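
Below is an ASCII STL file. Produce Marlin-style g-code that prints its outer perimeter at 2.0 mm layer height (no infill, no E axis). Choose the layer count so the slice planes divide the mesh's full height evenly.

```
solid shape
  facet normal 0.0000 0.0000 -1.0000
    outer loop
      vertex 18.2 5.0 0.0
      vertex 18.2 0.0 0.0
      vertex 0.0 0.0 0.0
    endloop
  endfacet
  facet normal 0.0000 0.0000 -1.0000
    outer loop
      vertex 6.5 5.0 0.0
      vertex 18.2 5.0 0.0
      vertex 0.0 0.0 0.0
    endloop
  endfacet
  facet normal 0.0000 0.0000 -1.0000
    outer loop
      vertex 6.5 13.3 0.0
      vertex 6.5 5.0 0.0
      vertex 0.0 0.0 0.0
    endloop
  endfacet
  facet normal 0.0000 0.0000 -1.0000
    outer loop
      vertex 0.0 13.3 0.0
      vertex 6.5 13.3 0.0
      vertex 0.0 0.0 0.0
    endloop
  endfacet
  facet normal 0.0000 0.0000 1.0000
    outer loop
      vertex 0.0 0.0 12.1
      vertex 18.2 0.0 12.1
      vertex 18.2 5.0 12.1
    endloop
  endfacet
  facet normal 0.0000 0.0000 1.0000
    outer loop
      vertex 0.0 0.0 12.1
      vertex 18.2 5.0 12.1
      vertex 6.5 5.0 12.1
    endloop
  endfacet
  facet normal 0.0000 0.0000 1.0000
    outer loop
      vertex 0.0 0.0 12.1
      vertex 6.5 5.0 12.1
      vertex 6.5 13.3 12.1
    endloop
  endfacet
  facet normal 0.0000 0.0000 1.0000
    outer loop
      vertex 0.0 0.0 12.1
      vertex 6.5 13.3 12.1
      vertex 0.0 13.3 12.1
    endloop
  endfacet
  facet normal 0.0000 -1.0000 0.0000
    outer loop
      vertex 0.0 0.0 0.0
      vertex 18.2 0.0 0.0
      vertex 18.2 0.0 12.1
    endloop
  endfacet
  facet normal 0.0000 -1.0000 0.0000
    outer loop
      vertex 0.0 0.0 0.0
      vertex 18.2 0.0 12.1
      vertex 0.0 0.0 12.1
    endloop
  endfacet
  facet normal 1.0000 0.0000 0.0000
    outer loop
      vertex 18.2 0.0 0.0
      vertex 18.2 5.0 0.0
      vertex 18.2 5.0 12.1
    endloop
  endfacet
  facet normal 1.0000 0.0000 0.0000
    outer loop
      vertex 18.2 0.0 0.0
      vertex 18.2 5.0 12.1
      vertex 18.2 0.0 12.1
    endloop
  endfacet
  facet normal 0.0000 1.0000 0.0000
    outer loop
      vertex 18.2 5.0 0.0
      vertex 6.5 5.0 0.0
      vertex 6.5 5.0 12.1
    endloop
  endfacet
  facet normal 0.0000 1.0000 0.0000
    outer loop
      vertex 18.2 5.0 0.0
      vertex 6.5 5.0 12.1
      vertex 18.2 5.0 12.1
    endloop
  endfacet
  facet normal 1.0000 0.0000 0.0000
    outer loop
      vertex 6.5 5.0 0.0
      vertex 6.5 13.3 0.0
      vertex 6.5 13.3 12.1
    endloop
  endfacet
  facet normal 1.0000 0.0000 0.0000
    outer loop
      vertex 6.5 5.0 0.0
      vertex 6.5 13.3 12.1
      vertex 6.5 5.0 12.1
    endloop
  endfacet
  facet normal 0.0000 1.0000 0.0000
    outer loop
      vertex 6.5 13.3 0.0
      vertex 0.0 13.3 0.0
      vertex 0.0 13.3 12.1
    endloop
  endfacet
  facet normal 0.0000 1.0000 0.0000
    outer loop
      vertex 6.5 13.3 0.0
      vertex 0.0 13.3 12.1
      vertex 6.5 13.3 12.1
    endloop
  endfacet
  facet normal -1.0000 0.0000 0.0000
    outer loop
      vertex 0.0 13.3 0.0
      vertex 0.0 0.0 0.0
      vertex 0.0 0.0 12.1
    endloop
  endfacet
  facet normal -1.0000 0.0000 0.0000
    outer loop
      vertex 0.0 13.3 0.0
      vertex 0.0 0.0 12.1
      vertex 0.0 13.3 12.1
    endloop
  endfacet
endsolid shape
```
; perimeter-only toolpath
G21 ; units = mm
G90 ; absolute positioning
G28 ; home
; layer 1
G0 Z2.0
G0 X0.0 Y0.0
G1 X18.2 Y0.0
G1 X18.2 Y5.0
G1 X6.5 Y5.0
G1 X6.5 Y13.3
G1 X0.0 Y13.3
G1 X0.0 Y0.0
; layer 2
G0 Z4.0
G0 X0.0 Y0.0
G1 X18.2 Y0.0
G1 X18.2 Y5.0
G1 X6.5 Y5.0
G1 X6.5 Y13.3
G1 X0.0 Y13.3
G1 X0.0 Y0.0
; layer 3
G0 Z6.0
G0 X0.0 Y0.0
G1 X18.2 Y0.0
G1 X18.2 Y5.0
G1 X6.5 Y5.0
G1 X6.5 Y13.3
G1 X0.0 Y13.3
G1 X0.0 Y0.0
; layer 4
G0 Z8.1
G0 X0.0 Y0.0
G1 X18.2 Y0.0
G1 X18.2 Y5.0
G1 X6.5 Y5.0
G1 X6.5 Y13.3
G1 X0.0 Y13.3
G1 X0.0 Y0.0
; layer 5
G0 Z10.1
G0 X0.0 Y0.0
G1 X18.2 Y0.0
G1 X18.2 Y5.0
G1 X6.5 Y5.0
G1 X6.5 Y13.3
G1 X0.0 Y13.3
G1 X0.0 Y0.0
; layer 6
G0 Z12.1
G0 X0.0 Y0.0
G1 X18.2 Y0.0
G1 X18.2 Y5.0
G1 X6.5 Y5.0
G1 X6.5 Y13.3
G1 X0.0 Y13.3
G1 X0.0 Y0.0
M2 ; end

The solid is an L-shaped prism: outer 18.2 × 13.3 mm, arm thicknesses ≈ 5 mm (horizontal) and 6.5 mm (vertical), extruded 12.1 mm in z. Slicing at Δz = 2.0 mm — 6 equal slices spanning the solid's height, so layer i sits at z = i·h/6 — gives 6 non-empty perimeters. Each is a 6-segment closed polygon; G0 lifts to the layer z and rapids to the start vertex, then G1 traces the edges.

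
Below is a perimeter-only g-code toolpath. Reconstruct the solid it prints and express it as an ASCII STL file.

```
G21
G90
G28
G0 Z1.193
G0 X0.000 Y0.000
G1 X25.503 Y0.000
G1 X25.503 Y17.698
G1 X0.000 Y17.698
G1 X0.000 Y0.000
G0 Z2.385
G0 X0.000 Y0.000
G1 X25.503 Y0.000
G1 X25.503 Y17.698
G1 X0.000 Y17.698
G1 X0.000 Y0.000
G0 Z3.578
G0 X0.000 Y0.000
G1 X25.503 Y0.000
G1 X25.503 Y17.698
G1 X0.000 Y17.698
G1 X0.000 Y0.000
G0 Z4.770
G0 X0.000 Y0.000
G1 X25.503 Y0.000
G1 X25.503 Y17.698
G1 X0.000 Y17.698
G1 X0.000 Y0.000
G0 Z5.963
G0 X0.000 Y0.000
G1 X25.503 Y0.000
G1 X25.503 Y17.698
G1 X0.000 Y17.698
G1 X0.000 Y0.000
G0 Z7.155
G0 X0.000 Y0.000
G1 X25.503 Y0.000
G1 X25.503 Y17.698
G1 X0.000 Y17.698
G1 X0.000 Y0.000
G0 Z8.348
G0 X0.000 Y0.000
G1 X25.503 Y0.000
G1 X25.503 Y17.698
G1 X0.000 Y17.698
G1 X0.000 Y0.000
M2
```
solid part
  facet normal 0.0000 0.0000 -1.0000
    outer loop
      vertex 25.503 17.698 0.000
      vertex 25.503 0.000 0.000
      vertex 0.000 0.000 0.000
    endloop
  endfacet
  facet normal 0.0000 0.0000 -1.0000
    outer loop
      vertex 0.000 17.698 0.000
      vertex 25.503 17.698 0.000
      vertex 0.000 0.000 0.000
    endloop
  endfacet
  facet normal 0.0000 0.0000 1.0000
    outer loop
      vertex 0.000 0.000 8.348
      vertex 25.503 0.000 8.348
      vertex 25.503 17.698 8.348
    endloop
  endfacet
  facet normal 0.0000 0.0000 1.0000
    outer loop
      vertex 0.000 0.000 8.348
      vertex 25.503 17.698 8.348
      vertex 0.000 17.698 8.348
    endloop
  endfacet
  facet normal 0.0000 -1.0000 0.0000
    outer loop
      vertex 0.000 0.000 0.000
      vertex 25.503 0.000 0.000
      vertex 25.503 0.000 8.348
    endloop
  endfacet
  facet normal 0.0000 -1.0000 0.0000
    outer loop
      vertex 0.000 0.000 0.000
      vertex 25.503 0.000 8.348
      vertex 0.000 0.000 8.348
    endloop
  endfacet
  facet normal 0.0000 1.0000 0.0000
    outer loop
      vertex 25.503 17.698 8.348
      vertex 25.503 17.698 0.000
      vertex 0.000 17.698 0.000
    endloop
  endfacet
  facet normal 0.0000 1.0000 0.0000
    outer loop
      vertex 0.000 17.698 8.348
      vertex 25.503 17.698 8.348
      vertex 0.000 17.698 0.000
    endloop
  endfacet
  facet normal -1.0000 0.0000 0.0000
    outer loop
      vertex 0.000 17.698 8.348
      vertex 0.000 17.698 0.000
      vertex 0.000 0.000 0.000
    endloop
  endfacet
  facet normal -1.0000 0.0000 0.0000
    outer loop
      vertex 0.000 0.000 8.348
      vertex 0.000 17.698 8.348
      vertex 0.000 0.000 0.000
    endloop
  endfacet
  facet normal 1.0000 0.0000 0.0000
    outer loop
      vertex 25.503 0.000 0.000
      vertex 25.503 17.698 0.000
      vertex 25.503 17.698 8.348
    endloop
  endfacet
  facet normal 1.0000 0.0000 0.0000
    outer loop
      vertex 25.503 0.000 0.000
      vertex 25.503 17.698 8.348
      vertex 25.503 0.000 8.348
    endloop
  endfacet
endsolid part

The G0 Z moves step by Δz≈1.193 mm. Every layer's G1 loop is the same polygon, so the solid is a straight extrusion of it from z=0 to z≈8.35. Closing with flat bottom and top caps and triangulating gives 12 facets — a rectangular box, roughly 25.5 × 17.7 mm footprint and 8.35 mm tall.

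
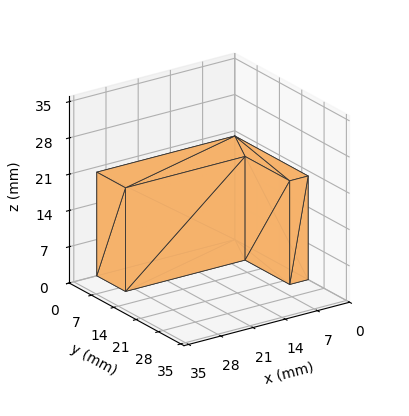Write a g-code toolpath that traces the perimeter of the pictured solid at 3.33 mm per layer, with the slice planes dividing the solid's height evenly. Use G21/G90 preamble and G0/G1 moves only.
Reading the render: the shape is an L-shaped prism: outer 30 × 23 mm, arm thicknesses ≈ 9 mm (horizontal) and 4 mm (vertical), extruded 20 mm in z (dimensions read to the nearest mm from the axis ticks). For the g-code, the solid's height is divided into equal slices at the stated Δz and each level perimeter traced with G1 moves after a G0 lift.

; perimeter-only toolpath
G21 ; units = mm
G90 ; absolute positioning
G28 ; home
; layer 1
G0 Z3.33
G0 X0.00 Y0.00
G1 X30.00 Y0.00
G1 X30.00 Y9.00
G1 X4.00 Y9.00
G1 X4.00 Y23.00
G1 X0.00 Y23.00
G1 X0.00 Y0.00
; layer 2
G0 Z6.67
G0 X0.00 Y0.00
G1 X30.00 Y0.00
G1 X30.00 Y9.00
G1 X4.00 Y9.00
G1 X4.00 Y23.00
G1 X0.00 Y23.00
G1 X0.00 Y0.00
; layer 3
G0 Z10.00
G0 X0.00 Y0.00
G1 X30.00 Y0.00
G1 X30.00 Y9.00
G1 X4.00 Y9.00
G1 X4.00 Y23.00
G1 X0.00 Y23.00
G1 X0.00 Y0.00
; layer 4
G0 Z13.33
G0 X0.00 Y0.00
G1 X30.00 Y0.00
G1 X30.00 Y9.00
G1 X4.00 Y9.00
G1 X4.00 Y23.00
G1 X0.00 Y23.00
G1 X0.00 Y0.00
; layer 5
G0 Z16.67
G0 X0.00 Y0.00
G1 X30.00 Y0.00
G1 X30.00 Y9.00
G1 X4.00 Y9.00
G1 X4.00 Y23.00
G1 X0.00 Y23.00
G1 X0.00 Y0.00
; layer 6
G0 Z20.00
G0 X0.00 Y0.00
G1 X30.00 Y0.00
G1 X30.00 Y9.00
G1 X4.00 Y9.00
G1 X4.00 Y23.00
G1 X0.00 Y23.00
G1 X0.00 Y0.00
M2 ; end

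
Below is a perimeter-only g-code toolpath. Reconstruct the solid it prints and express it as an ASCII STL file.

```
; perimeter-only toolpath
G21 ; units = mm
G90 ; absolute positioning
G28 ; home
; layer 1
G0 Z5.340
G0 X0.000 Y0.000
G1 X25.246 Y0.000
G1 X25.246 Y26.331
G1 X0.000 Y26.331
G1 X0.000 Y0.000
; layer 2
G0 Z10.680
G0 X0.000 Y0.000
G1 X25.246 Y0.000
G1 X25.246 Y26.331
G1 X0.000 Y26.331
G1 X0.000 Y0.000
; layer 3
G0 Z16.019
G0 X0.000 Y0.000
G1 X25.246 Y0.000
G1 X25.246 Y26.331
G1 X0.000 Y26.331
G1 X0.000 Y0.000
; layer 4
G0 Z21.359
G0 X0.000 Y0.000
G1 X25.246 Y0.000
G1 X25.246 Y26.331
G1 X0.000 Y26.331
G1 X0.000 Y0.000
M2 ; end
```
solid part
  facet normal 0.0000 0.0000 -1.0000
    outer loop
      vertex 25.246 26.331 0.000
      vertex 25.246 0.000 0.000
      vertex 0.000 0.000 0.000
    endloop
  endfacet
  facet normal 0.0000 0.0000 -1.0000
    outer loop
      vertex 0.000 26.331 0.000
      vertex 25.246 26.331 0.000
      vertex 0.000 0.000 0.000
    endloop
  endfacet
  facet normal 0.0000 0.0000 1.0000
    outer loop
      vertex 0.000 0.000 21.359
      vertex 25.246 0.000 21.359
      vertex 25.246 26.331 21.359
    endloop
  endfacet
  facet normal 0.0000 0.0000 1.0000
    outer loop
      vertex 0.000 0.000 21.359
      vertex 25.246 26.331 21.359
      vertex 0.000 26.331 21.359
    endloop
  endfacet
  facet normal 0.0000 -1.0000 0.0000
    outer loop
      vertex 0.000 0.000 0.000
      vertex 25.246 0.000 0.000
      vertex 25.246 0.000 21.359
    endloop
  endfacet
  facet normal 0.0000 -1.0000 0.0000
    outer loop
      vertex 0.000 0.000 0.000
      vertex 25.246 0.000 21.359
      vertex 0.000 0.000 21.359
    endloop
  endfacet
  facet normal 0.0000 1.0000 0.0000
    outer loop
      vertex 25.246 26.331 21.359
      vertex 25.246 26.331 0.000
      vertex 0.000 26.331 0.000
    endloop
  endfacet
  facet normal 0.0000 1.0000 0.0000
    outer loop
      vertex 0.000 26.331 21.359
      vertex 25.246 26.331 21.359
      vertex 0.000 26.331 0.000
    endloop
  endfacet
  facet normal -1.0000 0.0000 0.0000
    outer loop
      vertex 0.000 26.331 21.359
      vertex 0.000 26.331 0.000
      vertex 0.000 0.000 0.000
    endloop
  endfacet
  facet normal -1.0000 0.0000 0.0000
    outer loop
      vertex 0.000 0.000 21.359
      vertex 0.000 26.331 21.359
      vertex 0.000 0.000 0.000
    endloop
  endfacet
  facet normal 1.0000 0.0000 0.0000
    outer loop
      vertex 25.246 0.000 0.000
      vertex 25.246 26.331 0.000
      vertex 25.246 26.331 21.359
    endloop
  endfacet
  facet normal 1.0000 0.0000 0.0000
    outer loop
      vertex 25.246 0.000 0.000
      vertex 25.246 26.331 21.359
      vertex 25.246 0.000 21.359
    endloop
  endfacet
endsolid part

The G0 Z moves step by Δz≈5.340 mm. Every layer's G1 loop is the same polygon, so the solid is a straight extrusion of it from z=0 to z≈21.4. Closing with flat bottom and top caps and triangulating gives 12 facets — a rectangular box, roughly 25.2 × 26.3 mm footprint and 21.4 mm tall.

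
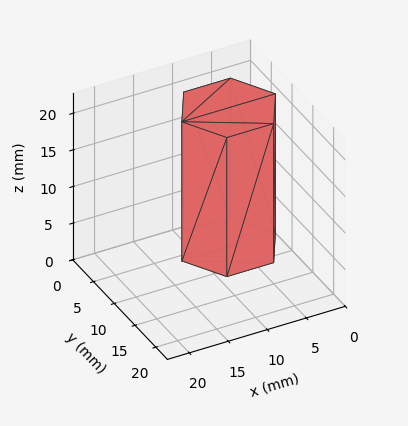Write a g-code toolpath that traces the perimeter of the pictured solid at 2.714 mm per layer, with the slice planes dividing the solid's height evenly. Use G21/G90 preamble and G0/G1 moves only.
Reading the render: the shape is a regular 6-sided prism (a cylinder approximated with 6 flat sides), circumscribed radius ≈ 6 mm, height ≈ 19 mm (dimensions read to the nearest mm from the axis ticks). For the g-code, the solid's height is divided into equal slices at the stated Δz and each level perimeter traced with G1 moves after a G0 lift.

; perimeter-only toolpath
G21 ; units = mm
G90 ; absolute positioning
G28 ; home
; layer 1
G0 Z2.714
G0 X12.000 Y6.000
G1 X9.000 Y11.196
G1 X3.000 Y11.196
G1 X0.000 Y6.000
G1 X3.000 Y0.804
G1 X9.000 Y0.804
G1 X12.000 Y6.000
; layer 2
G0 Z5.429
G0 X12.000 Y6.000
G1 X9.000 Y11.196
G1 X3.000 Y11.196
G1 X0.000 Y6.000
G1 X3.000 Y0.804
G1 X9.000 Y0.804
G1 X12.000 Y6.000
; layer 3
G0 Z8.143
G0 X12.000 Y6.000
G1 X9.000 Y11.196
G1 X3.000 Y11.196
G1 X0.000 Y6.000
G1 X3.000 Y0.804
G1 X9.000 Y0.804
G1 X12.000 Y6.000
; layer 4
G0 Z10.857
G0 X12.000 Y6.000
G1 X9.000 Y11.196
G1 X3.000 Y11.196
G1 X0.000 Y6.000
G1 X3.000 Y0.804
G1 X9.000 Y0.804
G1 X12.000 Y6.000
; layer 5
G0 Z13.571
G0 X12.000 Y6.000
G1 X9.000 Y11.196
G1 X3.000 Y11.196
G1 X0.000 Y6.000
G1 X3.000 Y0.804
G1 X9.000 Y0.804
G1 X12.000 Y6.000
; layer 6
G0 Z16.286
G0 X12.000 Y6.000
G1 X9.000 Y11.196
G1 X3.000 Y11.196
G1 X0.000 Y6.000
G1 X3.000 Y0.804
G1 X9.000 Y0.804
G1 X12.000 Y6.000
; layer 7
G0 Z19.000
G0 X12.000 Y6.000
G1 X9.000 Y11.196
G1 X3.000 Y11.196
G1 X0.000 Y6.000
G1 X3.000 Y0.804
G1 X9.000 Y0.804
G1 X12.000 Y6.000
M2 ; end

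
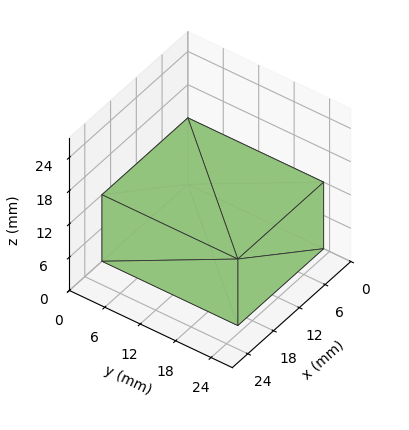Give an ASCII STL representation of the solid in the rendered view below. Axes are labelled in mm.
Reading the render: the shape is a rectangular box, roughly 20 × 23 mm footprint and 12 mm tall (dimensions read to the nearest mm from the axis ticks). For the STL, each face is triangulated and given an outward normal.

solid part
  facet normal 0.0000 0.0000 -1.0000
    outer loop
      vertex 20.000 23.000 0.000
      vertex 20.000 0.000 0.000
      vertex 0.000 0.000 0.000
    endloop
  endfacet
  facet normal 0.0000 0.0000 -1.0000
    outer loop
      vertex 0.000 23.000 0.000
      vertex 20.000 23.000 0.000
      vertex 0.000 0.000 0.000
    endloop
  endfacet
  facet normal 0.0000 0.0000 1.0000
    outer loop
      vertex 0.000 0.000 12.000
      vertex 20.000 0.000 12.000
      vertex 20.000 23.000 12.000
    endloop
  endfacet
  facet normal 0.0000 0.0000 1.0000
    outer loop
      vertex 0.000 0.000 12.000
      vertex 20.000 23.000 12.000
      vertex 0.000 23.000 12.000
    endloop
  endfacet
  facet normal 0.0000 -1.0000 0.0000
    outer loop
      vertex 0.000 0.000 0.000
      vertex 20.000 0.000 0.000
      vertex 20.000 0.000 12.000
    endloop
  endfacet
  facet normal 0.0000 -1.0000 0.0000
    outer loop
      vertex 0.000 0.000 0.000
      vertex 20.000 0.000 12.000
      vertex 0.000 0.000 12.000
    endloop
  endfacet
  facet normal 0.0000 1.0000 0.0000
    outer loop
      vertex 20.000 23.000 12.000
      vertex 20.000 23.000 0.000
      vertex 0.000 23.000 0.000
    endloop
  endfacet
  facet normal 0.0000 1.0000 0.0000
    outer loop
      vertex 0.000 23.000 12.000
      vertex 20.000 23.000 12.000
      vertex 0.000 23.000 0.000
    endloop
  endfacet
  facet normal -1.0000 0.0000 0.0000
    outer loop
      vertex 0.000 23.000 12.000
      vertex 0.000 23.000 0.000
      vertex 0.000 0.000 0.000
    endloop
  endfacet
  facet normal -1.0000 0.0000 0.0000
    outer loop
      vertex 0.000 0.000 12.000
      vertex 0.000 23.000 12.000
      vertex 0.000 0.000 0.000
    endloop
  endfacet
  facet normal 1.0000 0.0000 0.0000
    outer loop
      vertex 20.000 0.000 0.000
      vertex 20.000 23.000 0.000
      vertex 20.000 23.000 12.000
    endloop
  endfacet
  facet normal 1.0000 0.0000 0.0000
    outer loop
      vertex 20.000 0.000 0.000
      vertex 20.000 23.000 12.000
      vertex 20.000 0.000 12.000
    endloop
  endfacet
endsolid part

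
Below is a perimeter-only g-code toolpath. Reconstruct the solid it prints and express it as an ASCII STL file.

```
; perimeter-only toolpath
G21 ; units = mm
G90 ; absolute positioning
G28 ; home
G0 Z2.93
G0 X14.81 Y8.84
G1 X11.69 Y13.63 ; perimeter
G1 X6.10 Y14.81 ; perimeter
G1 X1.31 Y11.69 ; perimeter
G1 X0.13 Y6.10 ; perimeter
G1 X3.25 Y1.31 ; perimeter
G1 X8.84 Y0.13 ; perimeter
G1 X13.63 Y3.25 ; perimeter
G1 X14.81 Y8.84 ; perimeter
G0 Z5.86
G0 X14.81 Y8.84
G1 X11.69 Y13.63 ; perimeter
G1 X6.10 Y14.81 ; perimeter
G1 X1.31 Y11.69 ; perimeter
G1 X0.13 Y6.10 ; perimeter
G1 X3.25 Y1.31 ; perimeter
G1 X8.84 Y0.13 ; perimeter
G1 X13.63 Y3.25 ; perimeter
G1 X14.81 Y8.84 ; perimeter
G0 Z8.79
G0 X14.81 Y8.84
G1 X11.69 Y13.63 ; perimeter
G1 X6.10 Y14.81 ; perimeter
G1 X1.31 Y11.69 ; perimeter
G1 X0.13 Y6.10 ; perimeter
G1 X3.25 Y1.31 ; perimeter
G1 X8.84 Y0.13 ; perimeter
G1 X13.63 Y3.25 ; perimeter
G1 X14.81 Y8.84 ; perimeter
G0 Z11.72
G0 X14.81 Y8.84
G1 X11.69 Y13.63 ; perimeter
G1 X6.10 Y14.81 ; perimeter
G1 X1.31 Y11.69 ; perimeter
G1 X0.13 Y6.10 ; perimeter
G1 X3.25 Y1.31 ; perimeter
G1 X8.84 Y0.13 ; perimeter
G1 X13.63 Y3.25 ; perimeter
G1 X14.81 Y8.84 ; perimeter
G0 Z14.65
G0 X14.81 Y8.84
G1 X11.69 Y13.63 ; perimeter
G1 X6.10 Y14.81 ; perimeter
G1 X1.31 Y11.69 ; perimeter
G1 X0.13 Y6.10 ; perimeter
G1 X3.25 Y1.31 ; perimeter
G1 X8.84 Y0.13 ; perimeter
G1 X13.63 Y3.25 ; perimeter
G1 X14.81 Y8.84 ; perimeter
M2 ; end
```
solid part
  facet normal 0.0000 0.0000 -1.0000
    outer loop
      vertex 6.10 14.81 0.00
      vertex 11.69 13.63 0.00
      vertex 14.81 8.84 0.00
    endloop
  endfacet
  facet normal 0.0000 0.0000 -1.0000
    outer loop
      vertex 1.31 11.69 0.00
      vertex 6.10 14.81 0.00
      vertex 14.81 8.84 0.00
    endloop
  endfacet
  facet normal 0.0000 0.0000 -1.0000
    outer loop
      vertex 0.13 6.10 0.00
      vertex 1.31 11.69 0.00
      vertex 14.81 8.84 0.00
    endloop
  endfacet
  facet normal 0.0000 0.0000 -1.0000
    outer loop
      vertex 3.25 1.31 0.00
      vertex 0.13 6.10 0.00
      vertex 14.81 8.84 0.00
    endloop
  endfacet
  facet normal 0.0000 0.0000 -1.0000
    outer loop
      vertex 8.84 0.13 0.00
      vertex 3.25 1.31 0.00
      vertex 14.81 8.84 0.00
    endloop
  endfacet
  facet normal 0.0000 0.0000 -1.0000
    outer loop
      vertex 13.63 3.25 0.00
      vertex 8.84 0.13 0.00
      vertex 14.81 8.84 0.00
    endloop
  endfacet
  facet normal 0.0000 0.0000 1.0000
    outer loop
      vertex 14.81 8.84 14.65
      vertex 11.69 13.63 14.65
      vertex 6.10 14.81 14.65
    endloop
  endfacet
  facet normal 0.0000 0.0000 1.0000
    outer loop
      vertex 14.81 8.84 14.65
      vertex 6.10 14.81 14.65
      vertex 1.31 11.69 14.65
    endloop
  endfacet
  facet normal 0.0000 0.0000 1.0000
    outer loop
      vertex 14.81 8.84 14.65
      vertex 1.31 11.69 14.65
      vertex 0.13 6.10 14.65
    endloop
  endfacet
  facet normal 0.0000 0.0000 1.0000
    outer loop
      vertex 14.81 8.84 14.65
      vertex 0.13 6.10 14.65
      vertex 3.25 1.31 14.65
    endloop
  endfacet
  facet normal 0.0000 0.0000 1.0000
    outer loop
      vertex 14.81 8.84 14.65
      vertex 3.25 1.31 14.65
      vertex 8.84 0.13 14.65
    endloop
  endfacet
  facet normal 0.0000 0.0000 1.0000
    outer loop
      vertex 14.81 8.84 14.65
      vertex 8.84 0.13 14.65
      vertex 13.63 3.25 14.65
    endloop
  endfacet
  facet normal 0.8379 0.5458 0.0000
    outer loop
      vertex 14.81 8.84 0.00
      vertex 11.69 13.63 0.00
      vertex 11.69 13.63 14.65
    endloop
  endfacet
  facet normal 0.8379 0.5458 0.0000
    outer loop
      vertex 14.81 8.84 0.00
      vertex 11.69 13.63 14.65
      vertex 14.81 8.84 14.65
    endloop
  endfacet
  facet normal 0.2065 0.9784 0.0000
    outer loop
      vertex 11.69 13.63 0.00
      vertex 6.10 14.81 0.00
      vertex 6.10 14.81 14.65
    endloop
  endfacet
  facet normal 0.2065 0.9784 0.0000
    outer loop
      vertex 11.69 13.63 0.00
      vertex 6.10 14.81 14.65
      vertex 11.69 13.63 14.65
    endloop
  endfacet
  facet normal -0.5458 0.8379 0.0000
    outer loop
      vertex 6.10 14.81 0.00
      vertex 1.31 11.69 0.00
      vertex 1.31 11.69 14.65
    endloop
  endfacet
  facet normal -0.5458 0.8379 0.0000
    outer loop
      vertex 6.10 14.81 0.00
      vertex 1.31 11.69 14.65
      vertex 6.10 14.81 14.65
    endloop
  endfacet
  facet normal -0.9784 0.2065 0.0000
    outer loop
      vertex 1.31 11.69 0.00
      vertex 0.13 6.10 0.00
      vertex 0.13 6.10 14.65
    endloop
  endfacet
  facet normal -0.9784 0.2065 0.0000
    outer loop
      vertex 1.31 11.69 0.00
      vertex 0.13 6.10 14.65
      vertex 1.31 11.69 14.65
    endloop
  endfacet
  facet normal -0.8379 -0.5458 0.0000
    outer loop
      vertex 0.13 6.10 0.00
      vertex 3.25 1.31 0.00
      vertex 3.25 1.31 14.65
    endloop
  endfacet
  facet normal -0.8379 -0.5458 0.0000
    outer loop
      vertex 0.13 6.10 0.00
      vertex 3.25 1.31 14.65
      vertex 0.13 6.10 14.65
    endloop
  endfacet
  facet normal -0.2065 -0.9784 0.0000
    outer loop
      vertex 3.25 1.31 0.00
      vertex 8.84 0.13 0.00
      vertex 8.84 0.13 14.65
    endloop
  endfacet
  facet normal -0.2065 -0.9784 0.0000
    outer loop
      vertex 3.25 1.31 0.00
      vertex 8.84 0.13 14.65
      vertex 3.25 1.31 14.65
    endloop
  endfacet
  facet normal 0.5458 -0.8379 0.0000
    outer loop
      vertex 8.84 0.13 0.00
      vertex 13.63 3.25 0.00
      vertex 13.63 3.25 14.65
    endloop
  endfacet
  facet normal 0.5458 -0.8379 0.0000
    outer loop
      vertex 8.84 0.13 0.00
      vertex 13.63 3.25 14.65
      vertex 8.84 0.13 14.65
    endloop
  endfacet
  facet normal 0.9784 -0.2065 0.0000
    outer loop
      vertex 13.63 3.25 0.00
      vertex 14.81 8.84 0.00
      vertex 14.81 8.84 14.65
    endloop
  endfacet
  facet normal 0.9784 -0.2065 0.0000
    outer loop
      vertex 13.63 3.25 0.00
      vertex 14.81 8.84 14.65
      vertex 13.63 3.25 14.65
    endloop
  endfacet
endsolid part

The G0 Z moves step by Δz≈2.93 mm. Every layer's G1 loop is the same polygon, so the solid is a straight extrusion of it from z=0 to z≈14.7. Closing with flat bottom and top caps and triangulating gives 28 facets — a regular 8-sided prism (a cylinder approximated with 8 flat sides), circumscribed radius ≈ 7.47 mm, height ≈ 14.7 mm.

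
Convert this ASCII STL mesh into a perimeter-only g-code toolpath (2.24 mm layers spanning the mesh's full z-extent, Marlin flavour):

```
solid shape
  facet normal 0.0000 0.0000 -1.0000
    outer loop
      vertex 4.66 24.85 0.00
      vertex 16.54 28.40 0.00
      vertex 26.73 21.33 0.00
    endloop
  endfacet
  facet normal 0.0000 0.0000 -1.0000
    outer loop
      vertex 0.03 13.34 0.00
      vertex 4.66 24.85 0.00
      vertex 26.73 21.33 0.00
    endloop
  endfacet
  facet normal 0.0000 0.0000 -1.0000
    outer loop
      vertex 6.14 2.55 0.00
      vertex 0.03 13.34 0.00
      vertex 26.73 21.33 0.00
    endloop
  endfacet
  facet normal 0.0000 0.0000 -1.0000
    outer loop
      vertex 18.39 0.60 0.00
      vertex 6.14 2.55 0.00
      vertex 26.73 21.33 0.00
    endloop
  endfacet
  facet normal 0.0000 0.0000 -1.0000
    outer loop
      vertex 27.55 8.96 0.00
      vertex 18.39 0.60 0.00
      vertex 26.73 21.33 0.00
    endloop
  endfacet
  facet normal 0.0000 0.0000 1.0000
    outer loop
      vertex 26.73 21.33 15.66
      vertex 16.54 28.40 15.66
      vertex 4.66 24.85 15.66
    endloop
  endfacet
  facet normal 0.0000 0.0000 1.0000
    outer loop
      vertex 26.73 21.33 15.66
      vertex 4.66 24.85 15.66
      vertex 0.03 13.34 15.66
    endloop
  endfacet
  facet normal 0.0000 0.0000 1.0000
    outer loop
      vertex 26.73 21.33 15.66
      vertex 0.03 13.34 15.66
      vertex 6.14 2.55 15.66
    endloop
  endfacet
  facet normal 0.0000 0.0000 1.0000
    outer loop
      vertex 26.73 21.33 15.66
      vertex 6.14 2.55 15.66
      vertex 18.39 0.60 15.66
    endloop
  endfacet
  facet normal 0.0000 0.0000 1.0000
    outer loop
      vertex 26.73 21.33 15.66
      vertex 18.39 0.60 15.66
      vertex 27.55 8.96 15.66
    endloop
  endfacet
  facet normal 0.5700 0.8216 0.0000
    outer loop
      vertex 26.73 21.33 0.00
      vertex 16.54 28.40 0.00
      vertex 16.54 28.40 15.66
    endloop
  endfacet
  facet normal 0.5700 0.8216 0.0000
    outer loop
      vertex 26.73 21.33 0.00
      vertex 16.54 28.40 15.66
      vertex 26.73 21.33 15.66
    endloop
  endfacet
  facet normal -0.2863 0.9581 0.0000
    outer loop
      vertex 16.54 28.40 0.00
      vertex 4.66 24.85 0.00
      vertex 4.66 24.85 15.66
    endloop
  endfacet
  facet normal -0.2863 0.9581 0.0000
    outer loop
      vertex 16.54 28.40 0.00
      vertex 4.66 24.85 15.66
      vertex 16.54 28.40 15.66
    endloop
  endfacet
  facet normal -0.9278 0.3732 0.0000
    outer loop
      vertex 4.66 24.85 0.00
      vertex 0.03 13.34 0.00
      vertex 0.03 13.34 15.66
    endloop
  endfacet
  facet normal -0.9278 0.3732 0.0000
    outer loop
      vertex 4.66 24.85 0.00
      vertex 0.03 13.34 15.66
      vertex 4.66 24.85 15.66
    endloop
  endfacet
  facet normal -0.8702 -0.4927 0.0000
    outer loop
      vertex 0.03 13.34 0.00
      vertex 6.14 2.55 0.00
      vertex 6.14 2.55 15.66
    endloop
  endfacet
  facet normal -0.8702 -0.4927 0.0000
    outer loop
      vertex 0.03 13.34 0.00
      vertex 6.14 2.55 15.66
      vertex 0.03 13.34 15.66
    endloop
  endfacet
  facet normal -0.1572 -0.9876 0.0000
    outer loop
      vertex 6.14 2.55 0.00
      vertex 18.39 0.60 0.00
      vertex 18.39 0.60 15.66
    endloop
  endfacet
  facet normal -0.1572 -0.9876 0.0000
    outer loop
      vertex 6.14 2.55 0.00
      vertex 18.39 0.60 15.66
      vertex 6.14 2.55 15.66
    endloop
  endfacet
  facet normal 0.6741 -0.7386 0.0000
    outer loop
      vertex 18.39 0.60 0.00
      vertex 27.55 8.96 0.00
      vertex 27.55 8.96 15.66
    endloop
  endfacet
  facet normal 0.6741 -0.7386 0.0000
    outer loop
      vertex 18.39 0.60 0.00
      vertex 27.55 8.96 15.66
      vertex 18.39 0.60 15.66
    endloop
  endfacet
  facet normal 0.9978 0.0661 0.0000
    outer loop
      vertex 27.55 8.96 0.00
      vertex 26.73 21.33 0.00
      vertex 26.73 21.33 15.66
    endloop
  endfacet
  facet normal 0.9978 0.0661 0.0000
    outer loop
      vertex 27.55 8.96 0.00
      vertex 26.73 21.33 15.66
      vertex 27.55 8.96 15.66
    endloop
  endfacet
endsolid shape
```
; perimeter-only toolpath
G21 ; units = mm
G90 ; absolute positioning
G28 ; home
; layer 1
G0 Z2.24
G0 X26.73 Y21.33
G1 X16.54 Y28.40
G1 X4.66 Y24.85
G1 X0.03 Y13.34
G1 X6.14 Y2.55
G1 X18.39 Y0.60
G1 X27.55 Y8.96
G1 X26.73 Y21.33
; layer 2
G0 Z4.47
G0 X26.73 Y21.33
G1 X16.54 Y28.40
G1 X4.66 Y24.85
G1 X0.03 Y13.34
G1 X6.14 Y2.55
G1 X18.39 Y0.60
G1 X27.55 Y8.96
G1 X26.73 Y21.33
; layer 3
G0 Z6.71
G0 X26.73 Y21.33
G1 X16.54 Y28.40
G1 X4.66 Y24.85
G1 X0.03 Y13.34
G1 X6.14 Y2.55
G1 X18.39 Y0.60
G1 X27.55 Y8.96
G1 X26.73 Y21.33
; layer 4
G0 Z8.95
G0 X26.73 Y21.33
G1 X16.54 Y28.40
G1 X4.66 Y24.85
G1 X0.03 Y13.34
G1 X6.14 Y2.55
G1 X18.39 Y0.60
G1 X27.55 Y8.96
G1 X26.73 Y21.33
; layer 5
G0 Z11.19
G0 X26.73 Y21.33
G1 X16.54 Y28.40
G1 X4.66 Y24.85
G1 X0.03 Y13.34
G1 X6.14 Y2.55
G1 X18.39 Y0.60
G1 X27.55 Y8.96
G1 X26.73 Y21.33
; layer 6
G0 Z13.42
G0 X26.73 Y21.33
G1 X16.54 Y28.40
G1 X4.66 Y24.85
G1 X0.03 Y13.34
G1 X6.14 Y2.55
G1 X18.39 Y0.60
G1 X27.55 Y8.96
G1 X26.73 Y21.33
; layer 7
G0 Z15.66
G0 X26.73 Y21.33
G1 X16.54 Y28.40
G1 X4.66 Y24.85
G1 X0.03 Y13.34
G1 X6.14 Y2.55
G1 X18.39 Y0.60
G1 X27.55 Y8.96
G1 X26.73 Y21.33
M2 ; end

The solid is a regular 7-sided prism (a cylinder approximated with 7 flat sides), circumscribed radius ≈ 14.3 mm, height ≈ 15.7 mm. Slicing at Δz = 2.24 mm — 7 equal slices spanning the solid's height, so layer i sits at z = i·h/7 — gives 7 non-empty perimeters. Each is a 7-segment closed polygon; G0 lifts to the layer z and rapids to the start vertex, then G1 traces the edges.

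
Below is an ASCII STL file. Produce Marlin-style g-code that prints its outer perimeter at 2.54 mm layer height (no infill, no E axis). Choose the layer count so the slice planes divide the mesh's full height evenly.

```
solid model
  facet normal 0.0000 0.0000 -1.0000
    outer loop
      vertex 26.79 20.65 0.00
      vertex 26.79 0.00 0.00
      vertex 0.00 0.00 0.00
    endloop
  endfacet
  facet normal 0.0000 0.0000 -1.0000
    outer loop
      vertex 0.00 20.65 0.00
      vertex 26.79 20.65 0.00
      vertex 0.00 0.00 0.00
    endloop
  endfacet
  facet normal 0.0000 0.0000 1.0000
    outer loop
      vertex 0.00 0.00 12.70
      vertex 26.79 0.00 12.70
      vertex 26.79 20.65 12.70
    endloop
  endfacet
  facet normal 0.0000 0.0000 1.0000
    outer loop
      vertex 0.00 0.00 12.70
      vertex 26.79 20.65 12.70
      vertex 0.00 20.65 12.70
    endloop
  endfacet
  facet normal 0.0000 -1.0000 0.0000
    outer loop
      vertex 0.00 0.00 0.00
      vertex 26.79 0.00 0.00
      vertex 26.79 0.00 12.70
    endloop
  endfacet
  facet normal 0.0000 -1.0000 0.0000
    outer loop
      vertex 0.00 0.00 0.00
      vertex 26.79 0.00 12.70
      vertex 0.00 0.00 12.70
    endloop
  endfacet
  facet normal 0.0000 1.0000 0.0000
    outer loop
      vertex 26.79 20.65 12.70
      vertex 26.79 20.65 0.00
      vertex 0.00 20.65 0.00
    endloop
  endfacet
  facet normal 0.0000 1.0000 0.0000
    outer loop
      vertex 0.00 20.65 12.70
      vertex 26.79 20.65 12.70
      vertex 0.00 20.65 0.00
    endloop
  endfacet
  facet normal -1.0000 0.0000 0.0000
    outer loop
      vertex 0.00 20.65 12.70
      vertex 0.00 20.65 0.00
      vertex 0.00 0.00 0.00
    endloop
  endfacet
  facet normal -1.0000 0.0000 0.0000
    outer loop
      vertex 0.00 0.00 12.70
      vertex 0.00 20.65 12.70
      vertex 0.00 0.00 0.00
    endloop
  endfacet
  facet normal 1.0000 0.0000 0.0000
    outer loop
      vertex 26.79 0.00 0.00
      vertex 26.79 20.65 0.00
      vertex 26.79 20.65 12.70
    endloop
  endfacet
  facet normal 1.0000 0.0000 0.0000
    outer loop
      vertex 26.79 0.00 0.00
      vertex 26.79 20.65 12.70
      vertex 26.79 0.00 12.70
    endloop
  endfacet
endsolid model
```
; perimeter-only toolpath
G21 ; units = mm
G90 ; absolute positioning
G28 ; home
; layer 1
G0 Z2.54
G0 X0.00 Y0.00
G1 X26.79 Y0.00
G1 X26.79 Y20.65
G1 X0.00 Y20.65
G1 X0.00 Y0.00
; layer 2
G0 Z5.08
G0 X0.00 Y0.00
G1 X26.79 Y0.00
G1 X26.79 Y20.65
G1 X0.00 Y20.65
G1 X0.00 Y0.00
; layer 3
G0 Z7.62
G0 X0.00 Y0.00
G1 X26.79 Y0.00
G1 X26.79 Y20.65
G1 X0.00 Y20.65
G1 X0.00 Y0.00
; layer 4
G0 Z10.16
G0 X0.00 Y0.00
G1 X26.79 Y0.00
G1 X26.79 Y20.65
G1 X0.00 Y20.65
G1 X0.00 Y0.00
; layer 5
G0 Z12.70
G0 X0.00 Y0.00
G1 X26.79 Y0.00
G1 X26.79 Y20.65
G1 X0.00 Y20.65
G1 X0.00 Y0.00
M2 ; end

The solid is a rectangular box, roughly 26.8 × 20.6 mm footprint and 12.7 mm tall. Slicing at Δz = 2.54 mm — 5 equal slices spanning the solid's height, so layer i sits at z = i·h/5 — gives 5 non-empty perimeters. Each is a 4-segment closed polygon; G0 lifts to the layer z and rapids to the start vertex, then G1 traces the edges.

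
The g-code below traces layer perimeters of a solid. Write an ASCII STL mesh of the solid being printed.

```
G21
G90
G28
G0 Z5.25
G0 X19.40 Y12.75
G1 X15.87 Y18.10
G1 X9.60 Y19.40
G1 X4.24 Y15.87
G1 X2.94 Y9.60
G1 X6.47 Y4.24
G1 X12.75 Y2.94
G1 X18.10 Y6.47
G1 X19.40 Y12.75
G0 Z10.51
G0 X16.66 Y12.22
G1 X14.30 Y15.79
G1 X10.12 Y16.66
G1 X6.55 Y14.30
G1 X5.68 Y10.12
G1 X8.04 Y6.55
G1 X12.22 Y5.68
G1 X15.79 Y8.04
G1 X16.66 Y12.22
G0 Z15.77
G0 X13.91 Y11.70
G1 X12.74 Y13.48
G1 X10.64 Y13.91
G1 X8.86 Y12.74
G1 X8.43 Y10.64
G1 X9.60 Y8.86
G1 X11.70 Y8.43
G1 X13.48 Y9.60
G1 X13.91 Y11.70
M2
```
solid part
  facet normal 0.0000 0.0000 -1.0000
    outer loop
      vertex 9.07 22.14 0.00
      vertex 17.44 20.41 0.00
      vertex 22.14 13.27 0.00
    endloop
  endfacet
  facet normal 0.0000 0.0000 -1.0000
    outer loop
      vertex 1.93 17.44 0.00
      vertex 9.07 22.14 0.00
      vertex 22.14 13.27 0.00
    endloop
  endfacet
  facet normal 0.0000 0.0000 -1.0000
    outer loop
      vertex 0.20 9.07 0.00
      vertex 1.93 17.44 0.00
      vertex 22.14 13.27 0.00
    endloop
  endfacet
  facet normal 0.0000 0.0000 -1.0000
    outer loop
      vertex 4.90 1.93 0.00
      vertex 0.20 9.07 0.00
      vertex 22.14 13.27 0.00
    endloop
  endfacet
  facet normal 0.0000 0.0000 -1.0000
    outer loop
      vertex 13.27 0.20 0.00
      vertex 4.90 1.93 0.00
      vertex 22.14 13.27 0.00
    endloop
  endfacet
  facet normal 0.0000 0.0000 -1.0000
    outer loop
      vertex 20.41 4.90 0.00
      vertex 13.27 0.20 0.00
      vertex 22.14 13.27 0.00
    endloop
  endfacet
  facet normal 0.7498 0.4936 0.4406
    outer loop
      vertex 22.14 13.27 0.00
      vertex 17.44 20.41 0.00
      vertex 11.17 11.17 21.02
    endloop
  endfacet
  facet normal 0.1817 0.8791 0.4406
    outer loop
      vertex 17.44 20.41 0.00
      vertex 9.07 22.14 0.00
      vertex 11.17 11.17 21.02
    endloop
  endfacet
  facet normal -0.4936 0.7498 0.4406
    outer loop
      vertex 9.07 22.14 0.00
      vertex 1.93 17.44 0.00
      vertex 11.17 11.17 21.02
    endloop
  endfacet
  facet normal -0.8791 0.1817 0.4406
    outer loop
      vertex 1.93 17.44 0.00
      vertex 0.20 9.07 0.00
      vertex 11.17 11.17 21.02
    endloop
  endfacet
  facet normal -0.7498 -0.4936 0.4406
    outer loop
      vertex 0.20 9.07 0.00
      vertex 4.90 1.93 0.00
      vertex 11.17 11.17 21.02
    endloop
  endfacet
  facet normal -0.1817 -0.8791 0.4406
    outer loop
      vertex 4.90 1.93 0.00
      vertex 13.27 0.20 0.00
      vertex 11.17 11.17 21.02
    endloop
  endfacet
  facet normal 0.4936 -0.7498 0.4406
    outer loop
      vertex 13.27 0.20 0.00
      vertex 20.41 4.90 0.00
      vertex 11.17 11.17 21.02
    endloop
  endfacet
  facet normal 0.8791 -0.1817 0.4406
    outer loop
      vertex 20.41 4.90 0.00
      vertex 22.14 13.27 0.00
      vertex 11.17 11.17 21.02
    endloop
  endfacet
endsolid part

The G0 Z moves step by Δz≈5.25 mm. The G1 loops shrink linearly with z, so the solid tapers from its base footprint up to z≈21. Closing with a flat bottom cap and the tapered top and triangulating gives 14 facets — a regular 8-sided pyramid, base circumscribed radius ≈ 11.2 mm, apex at z ≈ 21 mm.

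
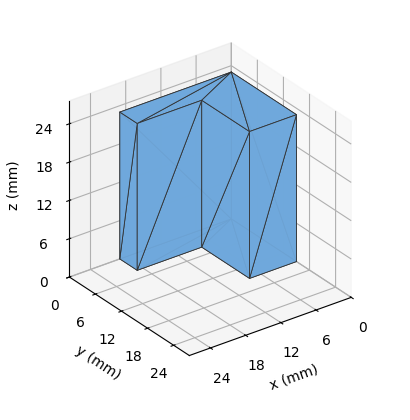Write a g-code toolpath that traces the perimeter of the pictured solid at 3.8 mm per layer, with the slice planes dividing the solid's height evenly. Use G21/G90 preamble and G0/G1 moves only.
Reading the render: the shape is an L-shaped prism: outer 19 × 15 mm, arm thicknesses ≈ 4 mm (horizontal) and 8 mm (vertical), extruded 23 mm in z (dimensions read to the nearest mm from the axis ticks). For the g-code, the solid's height is divided into equal slices at the stated Δz and each level perimeter traced with G1 moves after a G0 lift.

; perimeter-only toolpath
G21 ; units = mm
G90 ; absolute positioning
G28 ; home
; layer 1
G0 Z3.8
G0 X0.0 Y0.0
G1 X19.0 Y0.0
G1 X19.0 Y4.0
G1 X8.0 Y4.0
G1 X8.0 Y15.0
G1 X0.0 Y15.0
G1 X0.0 Y0.0
; layer 2
G0 Z7.7
G0 X0.0 Y0.0
G1 X19.0 Y0.0
G1 X19.0 Y4.0
G1 X8.0 Y4.0
G1 X8.0 Y15.0
G1 X0.0 Y15.0
G1 X0.0 Y0.0
; layer 3
G0 Z11.5
G0 X0.0 Y0.0
G1 X19.0 Y0.0
G1 X19.0 Y4.0
G1 X8.0 Y4.0
G1 X8.0 Y15.0
G1 X0.0 Y15.0
G1 X0.0 Y0.0
; layer 4
G0 Z15.3
G0 X0.0 Y0.0
G1 X19.0 Y0.0
G1 X19.0 Y4.0
G1 X8.0 Y4.0
G1 X8.0 Y15.0
G1 X0.0 Y15.0
G1 X0.0 Y0.0
; layer 5
G0 Z19.2
G0 X0.0 Y0.0
G1 X19.0 Y0.0
G1 X19.0 Y4.0
G1 X8.0 Y4.0
G1 X8.0 Y15.0
G1 X0.0 Y15.0
G1 X0.0 Y0.0
; layer 6
G0 Z23.0
G0 X0.0 Y0.0
G1 X19.0 Y0.0
G1 X19.0 Y4.0
G1 X8.0 Y4.0
G1 X8.0 Y15.0
G1 X0.0 Y15.0
G1 X0.0 Y0.0
M2 ; end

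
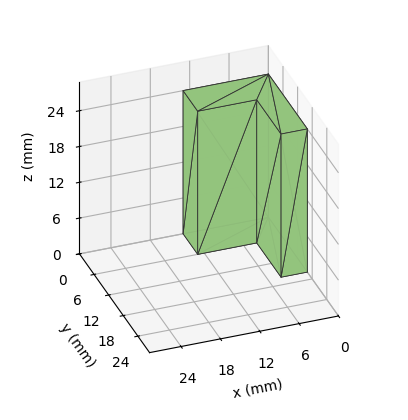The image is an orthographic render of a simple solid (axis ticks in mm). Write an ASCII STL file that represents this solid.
Reading the render: the shape is an L-shaped prism: outer 13 × 16 mm, arm thicknesses ≈ 6 mm (horizontal) and 4 mm (vertical), extruded 24 mm in z (dimensions read to the nearest mm from the axis ticks). For the STL, each face is triangulated and given an outward normal.

solid part
  facet normal 0.0000 0.0000 -1.0000
    outer loop
      vertex 13.00 6.00 0.00
      vertex 13.00 0.00 0.00
      vertex 0.00 0.00 0.00
    endloop
  endfacet
  facet normal 0.0000 0.0000 -1.0000
    outer loop
      vertex 4.00 6.00 0.00
      vertex 13.00 6.00 0.00
      vertex 0.00 0.00 0.00
    endloop
  endfacet
  facet normal 0.0000 0.0000 -1.0000
    outer loop
      vertex 4.00 16.00 0.00
      vertex 4.00 6.00 0.00
      vertex 0.00 0.00 0.00
    endloop
  endfacet
  facet normal 0.0000 0.0000 -1.0000
    outer loop
      vertex 0.00 16.00 0.00
      vertex 4.00 16.00 0.00
      vertex 0.00 0.00 0.00
    endloop
  endfacet
  facet normal 0.0000 0.0000 1.0000
    outer loop
      vertex 0.00 0.00 24.00
      vertex 13.00 0.00 24.00
      vertex 13.00 6.00 24.00
    endloop
  endfacet
  facet normal 0.0000 0.0000 1.0000
    outer loop
      vertex 0.00 0.00 24.00
      vertex 13.00 6.00 24.00
      vertex 4.00 6.00 24.00
    endloop
  endfacet
  facet normal 0.0000 0.0000 1.0000
    outer loop
      vertex 0.00 0.00 24.00
      vertex 4.00 6.00 24.00
      vertex 4.00 16.00 24.00
    endloop
  endfacet
  facet normal 0.0000 0.0000 1.0000
    outer loop
      vertex 0.00 0.00 24.00
      vertex 4.00 16.00 24.00
      vertex 0.00 16.00 24.00
    endloop
  endfacet
  facet normal 0.0000 -1.0000 0.0000
    outer loop
      vertex 0.00 0.00 0.00
      vertex 13.00 0.00 0.00
      vertex 13.00 0.00 24.00
    endloop
  endfacet
  facet normal 0.0000 -1.0000 0.0000
    outer loop
      vertex 0.00 0.00 0.00
      vertex 13.00 0.00 24.00
      vertex 0.00 0.00 24.00
    endloop
  endfacet
  facet normal 1.0000 0.0000 0.0000
    outer loop
      vertex 13.00 0.00 0.00
      vertex 13.00 6.00 0.00
      vertex 13.00 6.00 24.00
    endloop
  endfacet
  facet normal 1.0000 0.0000 0.0000
    outer loop
      vertex 13.00 0.00 0.00
      vertex 13.00 6.00 24.00
      vertex 13.00 0.00 24.00
    endloop
  endfacet
  facet normal 0.0000 1.0000 0.0000
    outer loop
      vertex 13.00 6.00 0.00
      vertex 4.00 6.00 0.00
      vertex 4.00 6.00 24.00
    endloop
  endfacet
  facet normal 0.0000 1.0000 0.0000
    outer loop
      vertex 13.00 6.00 0.00
      vertex 4.00 6.00 24.00
      vertex 13.00 6.00 24.00
    endloop
  endfacet
  facet normal 1.0000 0.0000 0.0000
    outer loop
      vertex 4.00 6.00 0.00
      vertex 4.00 16.00 0.00
      vertex 4.00 16.00 24.00
    endloop
  endfacet
  facet normal 1.0000 0.0000 0.0000
    outer loop
      vertex 4.00 6.00 0.00
      vertex 4.00 16.00 24.00
      vertex 4.00 6.00 24.00
    endloop
  endfacet
  facet normal 0.0000 1.0000 0.0000
    outer loop
      vertex 4.00 16.00 0.00
      vertex 0.00 16.00 0.00
      vertex 0.00 16.00 24.00
    endloop
  endfacet
  facet normal 0.0000 1.0000 0.0000
    outer loop
      vertex 4.00 16.00 0.00
      vertex 0.00 16.00 24.00
      vertex 4.00 16.00 24.00
    endloop
  endfacet
  facet normal -1.0000 0.0000 0.0000
    outer loop
      vertex 0.00 16.00 0.00
      vertex 0.00 0.00 0.00
      vertex 0.00 0.00 24.00
    endloop
  endfacet
  facet normal -1.0000 0.0000 0.0000
    outer loop
      vertex 0.00 16.00 0.00
      vertex 0.00 0.00 24.00
      vertex 0.00 16.00 24.00
    endloop
  endfacet
endsolid part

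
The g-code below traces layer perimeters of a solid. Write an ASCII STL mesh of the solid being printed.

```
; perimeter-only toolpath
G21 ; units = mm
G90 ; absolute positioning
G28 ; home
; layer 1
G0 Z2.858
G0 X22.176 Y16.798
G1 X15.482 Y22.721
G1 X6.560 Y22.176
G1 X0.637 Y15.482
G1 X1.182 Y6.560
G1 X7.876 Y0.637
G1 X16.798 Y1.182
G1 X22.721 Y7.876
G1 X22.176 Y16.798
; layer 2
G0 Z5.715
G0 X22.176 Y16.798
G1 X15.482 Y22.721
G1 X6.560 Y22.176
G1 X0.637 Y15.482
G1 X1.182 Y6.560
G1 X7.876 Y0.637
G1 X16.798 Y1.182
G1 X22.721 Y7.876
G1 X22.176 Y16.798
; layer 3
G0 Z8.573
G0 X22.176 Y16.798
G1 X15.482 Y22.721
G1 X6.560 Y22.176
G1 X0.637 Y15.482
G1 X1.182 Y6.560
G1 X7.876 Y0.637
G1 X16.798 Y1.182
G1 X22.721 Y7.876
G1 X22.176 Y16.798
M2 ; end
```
solid part
  facet normal 0.0000 0.0000 -1.0000
    outer loop
      vertex 6.560 22.176 0.000
      vertex 15.482 22.721 0.000
      vertex 22.176 16.798 0.000
    endloop
  endfacet
  facet normal 0.0000 0.0000 -1.0000
    outer loop
      vertex 0.637 15.482 0.000
      vertex 6.560 22.176 0.000
      vertex 22.176 16.798 0.000
    endloop
  endfacet
  facet normal 0.0000 0.0000 -1.0000
    outer loop
      vertex 1.182 6.560 0.000
      vertex 0.637 15.482 0.000
      vertex 22.176 16.798 0.000
    endloop
  endfacet
  facet normal 0.0000 0.0000 -1.0000
    outer loop
      vertex 7.876 0.637 0.000
      vertex 1.182 6.560 0.000
      vertex 22.176 16.798 0.000
    endloop
  endfacet
  facet normal 0.0000 0.0000 -1.0000
    outer loop
      vertex 16.798 1.182 0.000
      vertex 7.876 0.637 0.000
      vertex 22.176 16.798 0.000
    endloop
  endfacet
  facet normal 0.0000 0.0000 -1.0000
    outer loop
      vertex 22.721 7.876 0.000
      vertex 16.798 1.182 0.000
      vertex 22.176 16.798 0.000
    endloop
  endfacet
  facet normal 0.0000 0.0000 1.0000
    outer loop
      vertex 22.176 16.798 8.573
      vertex 15.482 22.721 8.573
      vertex 6.560 22.176 8.573
    endloop
  endfacet
  facet normal 0.0000 0.0000 1.0000
    outer loop
      vertex 22.176 16.798 8.573
      vertex 6.560 22.176 8.573
      vertex 0.637 15.482 8.573
    endloop
  endfacet
  facet normal 0.0000 0.0000 1.0000
    outer loop
      vertex 22.176 16.798 8.573
      vertex 0.637 15.482 8.573
      vertex 1.182 6.560 8.573
    endloop
  endfacet
  facet normal 0.0000 0.0000 1.0000
    outer loop
      vertex 22.176 16.798 8.573
      vertex 1.182 6.560 8.573
      vertex 7.876 0.637 8.573
    endloop
  endfacet
  facet normal 0.0000 0.0000 1.0000
    outer loop
      vertex 22.176 16.798 8.573
      vertex 7.876 0.637 8.573
      vertex 16.798 1.182 8.573
    endloop
  endfacet
  facet normal 0.0000 0.0000 1.0000
    outer loop
      vertex 22.176 16.798 8.573
      vertex 16.798 1.182 8.573
      vertex 22.721 7.876 8.573
    endloop
  endfacet
  facet normal 0.6627 0.7489 0.0000
    outer loop
      vertex 22.176 16.798 0.000
      vertex 15.482 22.721 0.000
      vertex 15.482 22.721 8.573
    endloop
  endfacet
  facet normal 0.6627 0.7489 0.0000
    outer loop
      vertex 22.176 16.798 0.000
      vertex 15.482 22.721 8.573
      vertex 22.176 16.798 8.573
    endloop
  endfacet
  facet normal -0.0610 0.9981 0.0000
    outer loop
      vertex 15.482 22.721 0.000
      vertex 6.560 22.176 0.000
      vertex 6.560 22.176 8.573
    endloop
  endfacet
  facet normal -0.0610 0.9981 0.0000
    outer loop
      vertex 15.482 22.721 0.000
      vertex 6.560 22.176 8.573
      vertex 15.482 22.721 8.573
    endloop
  endfacet
  facet normal -0.7489 0.6627 0.0000
    outer loop
      vertex 6.560 22.176 0.000
      vertex 0.637 15.482 0.000
      vertex 0.637 15.482 8.573
    endloop
  endfacet
  facet normal -0.7489 0.6627 0.0000
    outer loop
      vertex 6.560 22.176 0.000
      vertex 0.637 15.482 8.573
      vertex 6.560 22.176 8.573
    endloop
  endfacet
  facet normal -0.9981 -0.0610 0.0000
    outer loop
      vertex 0.637 15.482 0.000
      vertex 1.182 6.560 0.000
      vertex 1.182 6.560 8.573
    endloop
  endfacet
  facet normal -0.9981 -0.0610 0.0000
    outer loop
      vertex 0.637 15.482 0.000
      vertex 1.182 6.560 8.573
      vertex 0.637 15.482 8.573
    endloop
  endfacet
  facet normal -0.6627 -0.7489 0.0000
    outer loop
      vertex 1.182 6.560 0.000
      vertex 7.876 0.637 0.000
      vertex 7.876 0.637 8.573
    endloop
  endfacet
  facet normal -0.6627 -0.7489 0.0000
    outer loop
      vertex 1.182 6.560 0.000
      vertex 7.876 0.637 8.573
      vertex 1.182 6.560 8.573
    endloop
  endfacet
  facet normal 0.0610 -0.9981 0.0000
    outer loop
      vertex 7.876 0.637 0.000
      vertex 16.798 1.182 0.000
      vertex 16.798 1.182 8.573
    endloop
  endfacet
  facet normal 0.0610 -0.9981 0.0000
    outer loop
      vertex 7.876 0.637 0.000
      vertex 16.798 1.182 8.573
      vertex 7.876 0.637 8.573
    endloop
  endfacet
  facet normal 0.7489 -0.6627 0.0000
    outer loop
      vertex 16.798 1.182 0.000
      vertex 22.721 7.876 0.000
      vertex 22.721 7.876 8.573
    endloop
  endfacet
  facet normal 0.7489 -0.6627 0.0000
    outer loop
      vertex 16.798 1.182 0.000
      vertex 22.721 7.876 8.573
      vertex 16.798 1.182 8.573
    endloop
  endfacet
  facet normal 0.9981 0.0610 0.0000
    outer loop
      vertex 22.721 7.876 0.000
      vertex 22.176 16.798 0.000
      vertex 22.176 16.798 8.573
    endloop
  endfacet
  facet normal 0.9981 0.0610 0.0000
    outer loop
      vertex 22.721 7.876 0.000
      vertex 22.176 16.798 8.573
      vertex 22.721 7.876 8.573
    endloop
  endfacet
endsolid part

The G0 Z moves step by Δz≈2.858 mm. Every layer's G1 loop is the same polygon, so the solid is a straight extrusion of it from z=0 to z≈8.57. Closing with flat bottom and top caps and triangulating gives 28 facets — a regular 8-sided prism (a cylinder approximated with 8 flat sides), circumscribed radius ≈ 11.7 mm, height ≈ 8.57 mm.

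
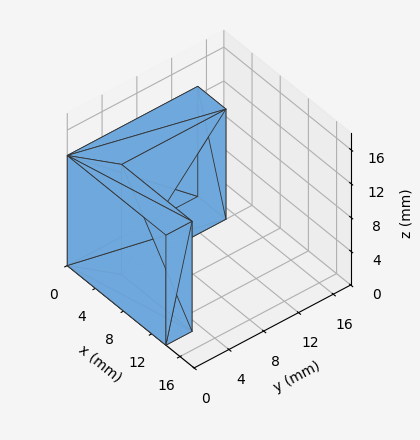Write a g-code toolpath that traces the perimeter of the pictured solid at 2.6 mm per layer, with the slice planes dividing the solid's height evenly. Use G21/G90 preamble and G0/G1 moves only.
Reading the render: the shape is an L-shaped prism: outer 14 × 15 mm, arm thicknesses ≈ 3 mm (horizontal) and 4 mm (vertical), extruded 13 mm in z (dimensions read to the nearest mm from the axis ticks). For the g-code, the solid's height is divided into equal slices at the stated Δz and each level perimeter traced with G1 moves after a G0 lift.

; perimeter-only toolpath
G21 ; units = mm
G90 ; absolute positioning
G28 ; home
; layer 1
G0 Z2.6
G0 X0.0 Y0.0
G1 X14.0 Y0.0
G1 X14.0 Y3.0
G1 X4.0 Y3.0
G1 X4.0 Y15.0
G1 X0.0 Y15.0
G1 X0.0 Y0.0
; layer 2
G0 Z5.2
G0 X0.0 Y0.0
G1 X14.0 Y0.0
G1 X14.0 Y3.0
G1 X4.0 Y3.0
G1 X4.0 Y15.0
G1 X0.0 Y15.0
G1 X0.0 Y0.0
; layer 3
G0 Z7.8
G0 X0.0 Y0.0
G1 X14.0 Y0.0
G1 X14.0 Y3.0
G1 X4.0 Y3.0
G1 X4.0 Y15.0
G1 X0.0 Y15.0
G1 X0.0 Y0.0
; layer 4
G0 Z10.4
G0 X0.0 Y0.0
G1 X14.0 Y0.0
G1 X14.0 Y3.0
G1 X4.0 Y3.0
G1 X4.0 Y15.0
G1 X0.0 Y15.0
G1 X0.0 Y0.0
; layer 5
G0 Z13.0
G0 X0.0 Y0.0
G1 X14.0 Y0.0
G1 X14.0 Y3.0
G1 X4.0 Y3.0
G1 X4.0 Y15.0
G1 X0.0 Y15.0
G1 X0.0 Y0.0
M2 ; end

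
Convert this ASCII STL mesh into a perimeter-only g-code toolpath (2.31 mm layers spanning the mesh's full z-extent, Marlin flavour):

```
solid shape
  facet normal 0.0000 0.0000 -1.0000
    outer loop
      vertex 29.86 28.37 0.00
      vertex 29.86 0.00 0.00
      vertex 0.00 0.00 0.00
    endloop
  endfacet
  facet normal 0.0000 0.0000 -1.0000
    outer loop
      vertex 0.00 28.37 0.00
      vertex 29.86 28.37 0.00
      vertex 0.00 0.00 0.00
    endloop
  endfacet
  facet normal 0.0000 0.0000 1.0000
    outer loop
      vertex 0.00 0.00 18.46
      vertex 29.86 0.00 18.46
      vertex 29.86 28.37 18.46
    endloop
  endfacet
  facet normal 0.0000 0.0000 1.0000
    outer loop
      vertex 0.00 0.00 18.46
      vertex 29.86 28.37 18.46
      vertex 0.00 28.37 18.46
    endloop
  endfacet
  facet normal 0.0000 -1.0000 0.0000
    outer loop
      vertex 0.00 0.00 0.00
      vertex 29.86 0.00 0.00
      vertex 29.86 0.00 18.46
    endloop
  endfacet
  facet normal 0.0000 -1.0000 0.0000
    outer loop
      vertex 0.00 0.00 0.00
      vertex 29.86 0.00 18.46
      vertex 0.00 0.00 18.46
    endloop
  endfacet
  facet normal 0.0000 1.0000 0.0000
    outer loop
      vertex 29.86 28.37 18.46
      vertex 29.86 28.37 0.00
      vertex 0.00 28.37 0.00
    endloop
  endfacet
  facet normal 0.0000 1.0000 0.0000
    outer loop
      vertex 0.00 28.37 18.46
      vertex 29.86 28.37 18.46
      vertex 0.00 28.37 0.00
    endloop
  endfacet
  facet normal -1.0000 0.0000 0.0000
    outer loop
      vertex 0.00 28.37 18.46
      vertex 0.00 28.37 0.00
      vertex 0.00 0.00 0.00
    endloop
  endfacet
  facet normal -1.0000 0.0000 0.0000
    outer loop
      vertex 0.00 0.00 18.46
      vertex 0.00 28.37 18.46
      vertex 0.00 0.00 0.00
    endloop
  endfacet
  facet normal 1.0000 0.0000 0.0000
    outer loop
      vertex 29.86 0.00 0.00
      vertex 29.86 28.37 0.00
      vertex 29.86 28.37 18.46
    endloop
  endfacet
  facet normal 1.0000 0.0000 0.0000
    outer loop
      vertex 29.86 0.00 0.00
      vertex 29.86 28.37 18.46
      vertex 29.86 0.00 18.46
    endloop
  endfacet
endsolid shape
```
; perimeter-only toolpath
G21 ; units = mm
G90 ; absolute positioning
G28 ; home
; layer 1
G0 Z2.31
G0 X0.00 Y0.00
G1 X29.86 Y0.00
G1 X29.86 Y28.37
G1 X0.00 Y28.37
G1 X0.00 Y0.00
; layer 2
G0 Z4.62
G0 X0.00 Y0.00
G1 X29.86 Y0.00
G1 X29.86 Y28.37
G1 X0.00 Y28.37
G1 X0.00 Y0.00
; layer 3
G0 Z6.92
G0 X0.00 Y0.00
G1 X29.86 Y0.00
G1 X29.86 Y28.37
G1 X0.00 Y28.37
G1 X0.00 Y0.00
; layer 4
G0 Z9.23
G0 X0.00 Y0.00
G1 X29.86 Y0.00
G1 X29.86 Y28.37
G1 X0.00 Y28.37
G1 X0.00 Y0.00
; layer 5
G0 Z11.54
G0 X0.00 Y0.00
G1 X29.86 Y0.00
G1 X29.86 Y28.37
G1 X0.00 Y28.37
G1 X0.00 Y0.00
; layer 6
G0 Z13.85
G0 X0.00 Y0.00
G1 X29.86 Y0.00
G1 X29.86 Y28.37
G1 X0.00 Y28.37
G1 X0.00 Y0.00
; layer 7
G0 Z16.15
G0 X0.00 Y0.00
G1 X29.86 Y0.00
G1 X29.86 Y28.37
G1 X0.00 Y28.37
G1 X0.00 Y0.00
; layer 8
G0 Z18.46
G0 X0.00 Y0.00
G1 X29.86 Y0.00
G1 X29.86 Y28.37
G1 X0.00 Y28.37
G1 X0.00 Y0.00
M2 ; end

The solid is a rectangular box, roughly 29.9 × 28.4 mm footprint and 18.5 mm tall. Slicing at Δz = 2.31 mm — 8 equal slices spanning the solid's height, so layer i sits at z = i·h/8 — gives 8 non-empty perimeters. Each is a 4-segment closed polygon; G0 lifts to the layer z and rapids to the start vertex, then G1 traces the edges.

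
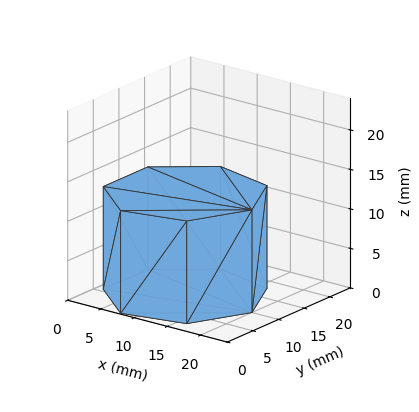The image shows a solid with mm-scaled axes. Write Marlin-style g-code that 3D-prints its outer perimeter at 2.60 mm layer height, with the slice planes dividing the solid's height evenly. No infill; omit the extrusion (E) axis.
Reading the render: the shape is a regular 7-sided prism (a cylinder approximated with 7 flat sides), circumscribed radius ≈ 10 mm, height ≈ 13 mm (dimensions read to the nearest mm from the axis ticks). For the g-code, the solid's height is divided into equal slices at the stated Δz and each level perimeter traced with G1 moves after a G0 lift.

; perimeter-only toolpath
G21 ; units = mm
G90 ; absolute positioning
G28 ; home
; layer 1
G0 Z2.60
G0 X20.00 Y10.00
G1 X16.23 Y17.82
G1 X7.77 Y19.75
G1 X0.99 Y14.34
G1 X0.99 Y5.66
G1 X7.77 Y0.25
G1 X16.23 Y2.18
G1 X20.00 Y10.00
; layer 2
G0 Z5.20
G0 X20.00 Y10.00
G1 X16.23 Y17.82
G1 X7.77 Y19.75
G1 X0.99 Y14.34
G1 X0.99 Y5.66
G1 X7.77 Y0.25
G1 X16.23 Y2.18
G1 X20.00 Y10.00
; layer 3
G0 Z7.80
G0 X20.00 Y10.00
G1 X16.23 Y17.82
G1 X7.77 Y19.75
G1 X0.99 Y14.34
G1 X0.99 Y5.66
G1 X7.77 Y0.25
G1 X16.23 Y2.18
G1 X20.00 Y10.00
; layer 4
G0 Z10.40
G0 X20.00 Y10.00
G1 X16.23 Y17.82
G1 X7.77 Y19.75
G1 X0.99 Y14.34
G1 X0.99 Y5.66
G1 X7.77 Y0.25
G1 X16.23 Y2.18
G1 X20.00 Y10.00
; layer 5
G0 Z13.00
G0 X20.00 Y10.00
G1 X16.23 Y17.82
G1 X7.77 Y19.75
G1 X0.99 Y14.34
G1 X0.99 Y5.66
G1 X7.77 Y0.25
G1 X16.23 Y2.18
G1 X20.00 Y10.00
M2 ; end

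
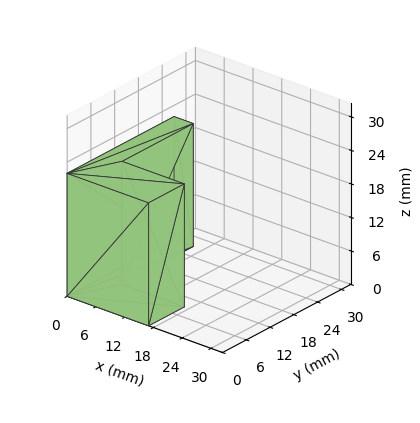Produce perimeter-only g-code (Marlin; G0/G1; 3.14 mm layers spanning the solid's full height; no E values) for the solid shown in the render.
Reading the render: the shape is an L-shaped prism: outer 17 × 27 mm, arm thicknesses ≈ 9 mm (horizontal) and 4 mm (vertical), extruded 22 mm in z (dimensions read to the nearest mm from the axis ticks). For the g-code, the solid's height is divided into equal slices at the stated Δz and each level perimeter traced with G1 moves after a G0 lift.

; perimeter-only toolpath
G21 ; units = mm
G90 ; absolute positioning
G28 ; home
; layer 1
G0 Z3.14
G0 X0.00 Y0.00
G1 X17.00 Y0.00
G1 X17.00 Y9.00
G1 X4.00 Y9.00
G1 X4.00 Y27.00
G1 X0.00 Y27.00
G1 X0.00 Y0.00
; layer 2
G0 Z6.29
G0 X0.00 Y0.00
G1 X17.00 Y0.00
G1 X17.00 Y9.00
G1 X4.00 Y9.00
G1 X4.00 Y27.00
G1 X0.00 Y27.00
G1 X0.00 Y0.00
; layer 3
G0 Z9.43
G0 X0.00 Y0.00
G1 X17.00 Y0.00
G1 X17.00 Y9.00
G1 X4.00 Y9.00
G1 X4.00 Y27.00
G1 X0.00 Y27.00
G1 X0.00 Y0.00
; layer 4
G0 Z12.57
G0 X0.00 Y0.00
G1 X17.00 Y0.00
G1 X17.00 Y9.00
G1 X4.00 Y9.00
G1 X4.00 Y27.00
G1 X0.00 Y27.00
G1 X0.00 Y0.00
; layer 5
G0 Z15.71
G0 X0.00 Y0.00
G1 X17.00 Y0.00
G1 X17.00 Y9.00
G1 X4.00 Y9.00
G1 X4.00 Y27.00
G1 X0.00 Y27.00
G1 X0.00 Y0.00
; layer 6
G0 Z18.86
G0 X0.00 Y0.00
G1 X17.00 Y0.00
G1 X17.00 Y9.00
G1 X4.00 Y9.00
G1 X4.00 Y27.00
G1 X0.00 Y27.00
G1 X0.00 Y0.00
; layer 7
G0 Z22.00
G0 X0.00 Y0.00
G1 X17.00 Y0.00
G1 X17.00 Y9.00
G1 X4.00 Y9.00
G1 X4.00 Y27.00
G1 X0.00 Y27.00
G1 X0.00 Y0.00
M2 ; end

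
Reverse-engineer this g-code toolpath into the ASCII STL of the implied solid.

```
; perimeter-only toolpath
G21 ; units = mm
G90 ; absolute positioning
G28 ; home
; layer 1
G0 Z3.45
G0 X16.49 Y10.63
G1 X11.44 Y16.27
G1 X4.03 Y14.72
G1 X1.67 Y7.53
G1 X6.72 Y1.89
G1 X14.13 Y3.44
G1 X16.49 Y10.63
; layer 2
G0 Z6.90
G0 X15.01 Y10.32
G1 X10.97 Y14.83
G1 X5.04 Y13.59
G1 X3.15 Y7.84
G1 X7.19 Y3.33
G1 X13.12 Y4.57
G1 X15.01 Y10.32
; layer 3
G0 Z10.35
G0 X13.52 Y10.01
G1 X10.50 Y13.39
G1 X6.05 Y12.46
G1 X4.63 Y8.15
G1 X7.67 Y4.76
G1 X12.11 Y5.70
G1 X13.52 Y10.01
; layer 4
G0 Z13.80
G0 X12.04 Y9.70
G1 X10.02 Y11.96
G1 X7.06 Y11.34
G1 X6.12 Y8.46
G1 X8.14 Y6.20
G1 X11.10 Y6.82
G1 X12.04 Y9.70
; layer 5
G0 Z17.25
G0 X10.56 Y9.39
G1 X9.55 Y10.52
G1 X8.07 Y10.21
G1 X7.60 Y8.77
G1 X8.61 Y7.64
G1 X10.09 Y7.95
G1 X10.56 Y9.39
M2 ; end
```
solid part
  facet normal 0.0000 0.0000 -1.0000
    outer loop
      vertex 3.02 15.85 0.00
      vertex 11.91 17.71 0.00
      vertex 17.97 10.94 0.00
    endloop
  endfacet
  facet normal 0.0000 0.0000 -1.0000
    outer loop
      vertex 0.19 7.22 0.00
      vertex 3.02 15.85 0.00
      vertex 17.97 10.94 0.00
    endloop
  endfacet
  facet normal 0.0000 0.0000 -1.0000
    outer loop
      vertex 6.25 0.45 0.00
      vertex 0.19 7.22 0.00
      vertex 17.97 10.94 0.00
    endloop
  endfacet
  facet normal 0.0000 0.0000 -1.0000
    outer loop
      vertex 15.14 2.31 0.00
      vertex 6.25 0.45 0.00
      vertex 17.97 10.94 0.00
    endloop
  endfacet
  facet normal 0.6965 0.6235 0.3552
    outer loop
      vertex 17.97 10.94 0.00
      vertex 11.91 17.71 0.00
      vertex 9.08 9.08 20.70
    endloop
  endfacet
  facet normal -0.1914 0.9149 0.3553
    outer loop
      vertex 11.91 17.71 0.00
      vertex 3.02 15.85 0.00
      vertex 9.08 9.08 20.70
    endloop
  endfacet
  facet normal -0.8882 0.2913 0.3553
    outer loop
      vertex 3.02 15.85 0.00
      vertex 0.19 7.22 0.00
      vertex 9.08 9.08 20.70
    endloop
  endfacet
  facet normal -0.6965 -0.6235 0.3552
    outer loop
      vertex 0.19 7.22 0.00
      vertex 6.25 0.45 0.00
      vertex 9.08 9.08 20.70
    endloop
  endfacet
  facet normal 0.1914 -0.9149 0.3553
    outer loop
      vertex 6.25 0.45 0.00
      vertex 15.14 2.31 0.00
      vertex 9.08 9.08 20.70
    endloop
  endfacet
  facet normal 0.8882 -0.2913 0.3553
    outer loop
      vertex 15.14 2.31 0.00
      vertex 17.97 10.94 0.00
      vertex 9.08 9.08 20.70
    endloop
  endfacet
endsolid part

The G0 Z moves step by Δz≈3.45 mm. The G1 loops shrink linearly with z, so the solid tapers from its base footprint up to z≈20.7. Closing with a flat bottom cap and the tapered top and triangulating gives 10 facets — a regular 6-sided pyramid, base circumscribed radius ≈ 9.08 mm, apex at z ≈ 20.7 mm.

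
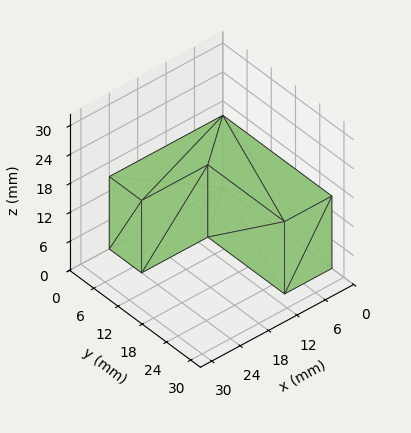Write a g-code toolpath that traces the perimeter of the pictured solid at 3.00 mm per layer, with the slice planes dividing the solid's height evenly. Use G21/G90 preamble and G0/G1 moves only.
Reading the render: the shape is an L-shaped prism: outer 24 × 27 mm, arm thicknesses ≈ 8 mm (horizontal) and 10 mm (vertical), extruded 15 mm in z (dimensions read to the nearest mm from the axis ticks). For the g-code, the solid's height is divided into equal slices at the stated Δz and each level perimeter traced with G1 moves after a G0 lift.

; perimeter-only toolpath
G21 ; units = mm
G90 ; absolute positioning
G28 ; home
; layer 1
G0 Z3.00
G0 X0.00 Y0.00
G1 X24.00 Y0.00
G1 X24.00 Y8.00
G1 X10.00 Y8.00
G1 X10.00 Y27.00
G1 X0.00 Y27.00
G1 X0.00 Y0.00
; layer 2
G0 Z6.00
G0 X0.00 Y0.00
G1 X24.00 Y0.00
G1 X24.00 Y8.00
G1 X10.00 Y8.00
G1 X10.00 Y27.00
G1 X0.00 Y27.00
G1 X0.00 Y0.00
; layer 3
G0 Z9.00
G0 X0.00 Y0.00
G1 X24.00 Y0.00
G1 X24.00 Y8.00
G1 X10.00 Y8.00
G1 X10.00 Y27.00
G1 X0.00 Y27.00
G1 X0.00 Y0.00
; layer 4
G0 Z12.00
G0 X0.00 Y0.00
G1 X24.00 Y0.00
G1 X24.00 Y8.00
G1 X10.00 Y8.00
G1 X10.00 Y27.00
G1 X0.00 Y27.00
G1 X0.00 Y0.00
; layer 5
G0 Z15.00
G0 X0.00 Y0.00
G1 X24.00 Y0.00
G1 X24.00 Y8.00
G1 X10.00 Y8.00
G1 X10.00 Y27.00
G1 X0.00 Y27.00
G1 X0.00 Y0.00
M2 ; end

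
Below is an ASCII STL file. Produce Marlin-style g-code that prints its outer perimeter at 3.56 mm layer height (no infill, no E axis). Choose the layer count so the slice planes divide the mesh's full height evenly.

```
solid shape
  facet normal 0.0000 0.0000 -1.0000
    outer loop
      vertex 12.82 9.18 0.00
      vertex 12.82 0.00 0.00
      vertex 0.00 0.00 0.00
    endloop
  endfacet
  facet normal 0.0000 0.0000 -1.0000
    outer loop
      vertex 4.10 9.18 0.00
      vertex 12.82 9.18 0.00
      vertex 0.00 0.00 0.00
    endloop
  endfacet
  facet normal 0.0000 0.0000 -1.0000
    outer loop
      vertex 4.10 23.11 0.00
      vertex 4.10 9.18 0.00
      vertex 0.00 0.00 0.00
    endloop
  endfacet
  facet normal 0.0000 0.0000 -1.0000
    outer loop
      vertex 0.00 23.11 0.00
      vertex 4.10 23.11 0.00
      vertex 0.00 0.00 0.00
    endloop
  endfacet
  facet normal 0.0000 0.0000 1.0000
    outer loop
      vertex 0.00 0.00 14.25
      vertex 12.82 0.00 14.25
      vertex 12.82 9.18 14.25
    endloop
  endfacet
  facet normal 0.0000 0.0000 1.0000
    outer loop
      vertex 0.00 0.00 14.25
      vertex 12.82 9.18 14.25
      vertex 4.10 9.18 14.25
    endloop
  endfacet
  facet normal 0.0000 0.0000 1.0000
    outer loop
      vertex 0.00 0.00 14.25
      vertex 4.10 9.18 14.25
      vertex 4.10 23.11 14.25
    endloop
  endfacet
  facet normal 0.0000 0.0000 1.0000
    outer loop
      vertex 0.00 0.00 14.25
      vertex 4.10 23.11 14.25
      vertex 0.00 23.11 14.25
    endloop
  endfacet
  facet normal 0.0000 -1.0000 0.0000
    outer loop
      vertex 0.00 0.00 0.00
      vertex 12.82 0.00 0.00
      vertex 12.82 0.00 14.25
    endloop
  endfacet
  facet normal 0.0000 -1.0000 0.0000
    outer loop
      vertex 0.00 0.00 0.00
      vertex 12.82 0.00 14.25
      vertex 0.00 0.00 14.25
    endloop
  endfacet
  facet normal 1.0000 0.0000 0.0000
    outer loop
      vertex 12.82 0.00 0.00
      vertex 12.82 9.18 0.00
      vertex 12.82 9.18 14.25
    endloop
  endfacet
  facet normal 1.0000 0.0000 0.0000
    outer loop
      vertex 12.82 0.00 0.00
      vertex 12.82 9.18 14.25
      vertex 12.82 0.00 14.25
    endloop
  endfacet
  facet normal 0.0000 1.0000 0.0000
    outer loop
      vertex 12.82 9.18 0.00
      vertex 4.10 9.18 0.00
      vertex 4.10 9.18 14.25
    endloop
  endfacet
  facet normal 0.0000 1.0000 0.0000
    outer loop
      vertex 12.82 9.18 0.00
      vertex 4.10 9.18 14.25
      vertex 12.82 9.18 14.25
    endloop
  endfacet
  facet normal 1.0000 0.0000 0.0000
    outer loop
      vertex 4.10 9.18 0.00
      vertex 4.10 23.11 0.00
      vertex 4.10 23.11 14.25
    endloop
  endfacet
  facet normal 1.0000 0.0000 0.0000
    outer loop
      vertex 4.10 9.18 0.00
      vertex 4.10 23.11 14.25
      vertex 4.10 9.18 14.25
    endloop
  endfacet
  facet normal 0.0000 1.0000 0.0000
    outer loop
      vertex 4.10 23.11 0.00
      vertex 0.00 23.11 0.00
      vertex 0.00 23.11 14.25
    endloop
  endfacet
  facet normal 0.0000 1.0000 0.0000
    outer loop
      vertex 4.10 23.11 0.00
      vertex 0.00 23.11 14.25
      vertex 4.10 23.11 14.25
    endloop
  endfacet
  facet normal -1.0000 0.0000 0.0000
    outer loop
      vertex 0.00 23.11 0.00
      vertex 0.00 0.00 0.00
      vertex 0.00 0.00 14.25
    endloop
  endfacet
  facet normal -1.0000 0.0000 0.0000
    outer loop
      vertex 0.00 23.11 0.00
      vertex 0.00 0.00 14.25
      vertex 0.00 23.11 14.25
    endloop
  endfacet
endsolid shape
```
; perimeter-only toolpath
G21 ; units = mm
G90 ; absolute positioning
G28 ; home
; layer 1
G0 Z3.56
G0 X0.00 Y0.00
G1 X12.82 Y0.00
G1 X12.82 Y9.18
G1 X4.10 Y9.18
G1 X4.10 Y23.11
G1 X0.00 Y23.11
G1 X0.00 Y0.00
; layer 2
G0 Z7.12
G0 X0.00 Y0.00
G1 X12.82 Y0.00
G1 X12.82 Y9.18
G1 X4.10 Y9.18
G1 X4.10 Y23.11
G1 X0.00 Y23.11
G1 X0.00 Y0.00
; layer 3
G0 Z10.69
G0 X0.00 Y0.00
G1 X12.82 Y0.00
G1 X12.82 Y9.18
G1 X4.10 Y9.18
G1 X4.10 Y23.11
G1 X0.00 Y23.11
G1 X0.00 Y0.00
; layer 4
G0 Z14.25
G0 X0.00 Y0.00
G1 X12.82 Y0.00
G1 X12.82 Y9.18
G1 X4.10 Y9.18
G1 X4.10 Y23.11
G1 X0.00 Y23.11
G1 X0.00 Y0.00
M2 ; end

The solid is an L-shaped prism: outer 12.8 × 23.1 mm, arm thicknesses ≈ 9.18 mm (horizontal) and 4.1 mm (vertical), extruded 14.2 mm in z. Slicing at Δz = 3.56 mm — 4 equal slices spanning the solid's height, so layer i sits at z = i·h/4 — gives 4 non-empty perimeters. Each is a 6-segment closed polygon; G0 lifts to the layer z and rapids to the start vertex, then G1 traces the edges.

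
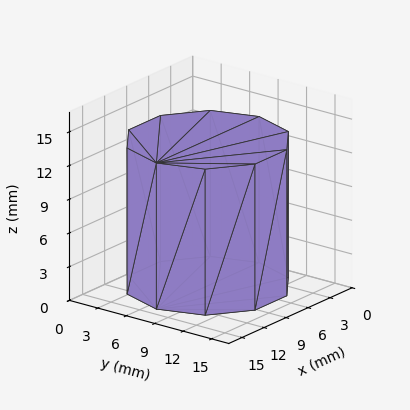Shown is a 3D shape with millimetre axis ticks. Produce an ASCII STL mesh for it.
Reading the render: the shape is a regular 10-sided prism (a cylinder approximated with 10 flat sides), circumscribed radius ≈ 7 mm, height ≈ 13 mm (dimensions read to the nearest mm from the axis ticks). For the STL, each face is triangulated and given an outward normal.

solid part
  facet normal 0.0000 0.0000 -1.0000
    outer loop
      vertex 9.163 13.657 0.000
      vertex 12.663 11.114 0.000
      vertex 14.000 7.000 0.000
    endloop
  endfacet
  facet normal 0.0000 0.0000 -1.0000
    outer loop
      vertex 4.837 13.657 0.000
      vertex 9.163 13.657 0.000
      vertex 14.000 7.000 0.000
    endloop
  endfacet
  facet normal 0.0000 0.0000 -1.0000
    outer loop
      vertex 1.337 11.114 0.000
      vertex 4.837 13.657 0.000
      vertex 14.000 7.000 0.000
    endloop
  endfacet
  facet normal 0.0000 0.0000 -1.0000
    outer loop
      vertex 0.000 7.000 0.000
      vertex 1.337 11.114 0.000
      vertex 14.000 7.000 0.000
    endloop
  endfacet
  facet normal 0.0000 0.0000 -1.0000
    outer loop
      vertex 1.337 2.886 0.000
      vertex 0.000 7.000 0.000
      vertex 14.000 7.000 0.000
    endloop
  endfacet
  facet normal 0.0000 0.0000 -1.0000
    outer loop
      vertex 4.837 0.343 0.000
      vertex 1.337 2.886 0.000
      vertex 14.000 7.000 0.000
    endloop
  endfacet
  facet normal 0.0000 0.0000 -1.0000
    outer loop
      vertex 9.163 0.343 0.000
      vertex 4.837 0.343 0.000
      vertex 14.000 7.000 0.000
    endloop
  endfacet
  facet normal 0.0000 0.0000 -1.0000
    outer loop
      vertex 12.663 2.886 0.000
      vertex 9.163 0.343 0.000
      vertex 14.000 7.000 0.000
    endloop
  endfacet
  facet normal 0.0000 0.0000 1.0000
    outer loop
      vertex 14.000 7.000 13.000
      vertex 12.663 11.114 13.000
      vertex 9.163 13.657 13.000
    endloop
  endfacet
  facet normal 0.0000 0.0000 1.0000
    outer loop
      vertex 14.000 7.000 13.000
      vertex 9.163 13.657 13.000
      vertex 4.837 13.657 13.000
    endloop
  endfacet
  facet normal 0.0000 0.0000 1.0000
    outer loop
      vertex 14.000 7.000 13.000
      vertex 4.837 13.657 13.000
      vertex 1.337 11.114 13.000
    endloop
  endfacet
  facet normal 0.0000 0.0000 1.0000
    outer loop
      vertex 14.000 7.000 13.000
      vertex 1.337 11.114 13.000
      vertex 0.000 7.000 13.000
    endloop
  endfacet
  facet normal 0.0000 0.0000 1.0000
    outer loop
      vertex 14.000 7.000 13.000
      vertex 0.000 7.000 13.000
      vertex 1.337 2.886 13.000
    endloop
  endfacet
  facet normal 0.0000 0.0000 1.0000
    outer loop
      vertex 14.000 7.000 13.000
      vertex 1.337 2.886 13.000
      vertex 4.837 0.343 13.000
    endloop
  endfacet
  facet normal 0.0000 0.0000 1.0000
    outer loop
      vertex 14.000 7.000 13.000
      vertex 4.837 0.343 13.000
      vertex 9.163 0.343 13.000
    endloop
  endfacet
  facet normal 0.0000 0.0000 1.0000
    outer loop
      vertex 14.000 7.000 13.000
      vertex 9.163 0.343 13.000
      vertex 12.663 2.886 13.000
    endloop
  endfacet
  facet normal 0.9510 0.3091 0.0000
    outer loop
      vertex 14.000 7.000 0.000
      vertex 12.663 11.114 0.000
      vertex 12.663 11.114 13.000
    endloop
  endfacet
  facet normal 0.9510 0.3091 0.0000
    outer loop
      vertex 14.000 7.000 0.000
      vertex 12.663 11.114 13.000
      vertex 14.000 7.000 13.000
    endloop
  endfacet
  facet normal 0.5878 0.8090 0.0000
    outer loop
      vertex 12.663 11.114 0.000
      vertex 9.163 13.657 0.000
      vertex 9.163 13.657 13.000
    endloop
  endfacet
  facet normal 0.5878 0.8090 0.0000
    outer loop
      vertex 12.663 11.114 0.000
      vertex 9.163 13.657 13.000
      vertex 12.663 11.114 13.000
    endloop
  endfacet
  facet normal 0.0000 1.0000 0.0000
    outer loop
      vertex 9.163 13.657 0.000
      vertex 4.837 13.657 0.000
      vertex 4.837 13.657 13.000
    endloop
  endfacet
  facet normal 0.0000 1.0000 0.0000
    outer loop
      vertex 9.163 13.657 0.000
      vertex 4.837 13.657 13.000
      vertex 9.163 13.657 13.000
    endloop
  endfacet
  facet normal -0.5878 0.8090 0.0000
    outer loop
      vertex 4.837 13.657 0.000
      vertex 1.337 11.114 0.000
      vertex 1.337 11.114 13.000
    endloop
  endfacet
  facet normal -0.5878 0.8090 0.0000
    outer loop
      vertex 4.837 13.657 0.000
      vertex 1.337 11.114 13.000
      vertex 4.837 13.657 13.000
    endloop
  endfacet
  facet normal -0.9510 0.3091 0.0000
    outer loop
      vertex 1.337 11.114 0.000
      vertex 0.000 7.000 0.000
      vertex 0.000 7.000 13.000
    endloop
  endfacet
  facet normal -0.9510 0.3091 0.0000
    outer loop
      vertex 1.337 11.114 0.000
      vertex 0.000 7.000 13.000
      vertex 1.337 11.114 13.000
    endloop
  endfacet
  facet normal -0.9510 -0.3091 0.0000
    outer loop
      vertex 0.000 7.000 0.000
      vertex 1.337 2.886 0.000
      vertex 1.337 2.886 13.000
    endloop
  endfacet
  facet normal -0.9510 -0.3091 0.0000
    outer loop
      vertex 0.000 7.000 0.000
      vertex 1.337 2.886 13.000
      vertex 0.000 7.000 13.000
    endloop
  endfacet
  facet normal -0.5878 -0.8090 0.0000
    outer loop
      vertex 1.337 2.886 0.000
      vertex 4.837 0.343 0.000
      vertex 4.837 0.343 13.000
    endloop
  endfacet
  facet normal -0.5878 -0.8090 0.0000
    outer loop
      vertex 1.337 2.886 0.000
      vertex 4.837 0.343 13.000
      vertex 1.337 2.886 13.000
    endloop
  endfacet
  facet normal 0.0000 -1.0000 0.0000
    outer loop
      vertex 4.837 0.343 0.000
      vertex 9.163 0.343 0.000
      vertex 9.163 0.343 13.000
    endloop
  endfacet
  facet normal 0.0000 -1.0000 0.0000
    outer loop
      vertex 4.837 0.343 0.000
      vertex 9.163 0.343 13.000
      vertex 4.837 0.343 13.000
    endloop
  endfacet
  facet normal 0.5878 -0.8090 0.0000
    outer loop
      vertex 9.163 0.343 0.000
      vertex 12.663 2.886 0.000
      vertex 12.663 2.886 13.000
    endloop
  endfacet
  facet normal 0.5878 -0.8090 0.0000
    outer loop
      vertex 9.163 0.343 0.000
      vertex 12.663 2.886 13.000
      vertex 9.163 0.343 13.000
    endloop
  endfacet
  facet normal 0.9510 -0.3091 0.0000
    outer loop
      vertex 12.663 2.886 0.000
      vertex 14.000 7.000 0.000
      vertex 14.000 7.000 13.000
    endloop
  endfacet
  facet normal 0.9510 -0.3091 0.0000
    outer loop
      vertex 12.663 2.886 0.000
      vertex 14.000 7.000 13.000
      vertex 12.663 2.886 13.000
    endloop
  endfacet
endsolid part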